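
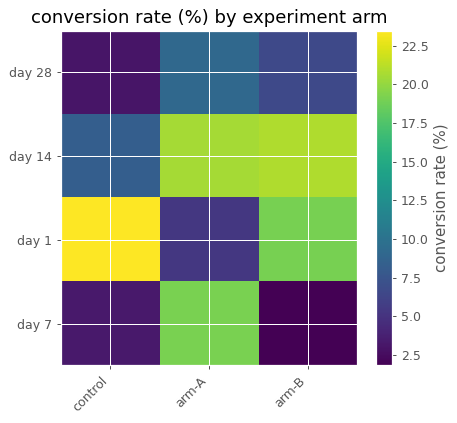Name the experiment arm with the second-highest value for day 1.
arm-B

Top 3 for day 1: control ≈ 24, arm-B ≈ 20, arm-A ≈ 6.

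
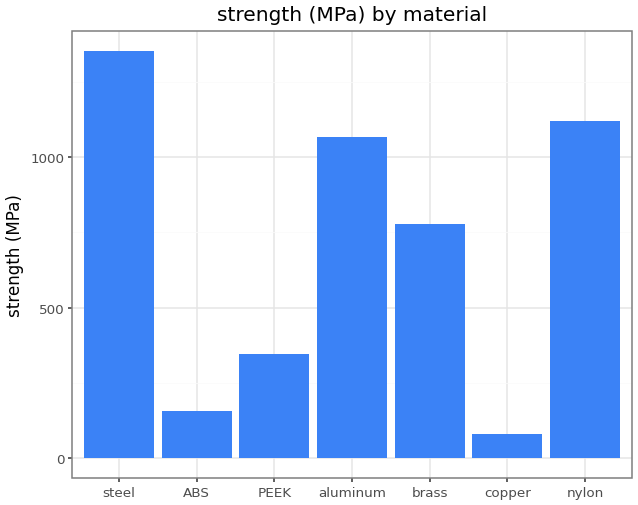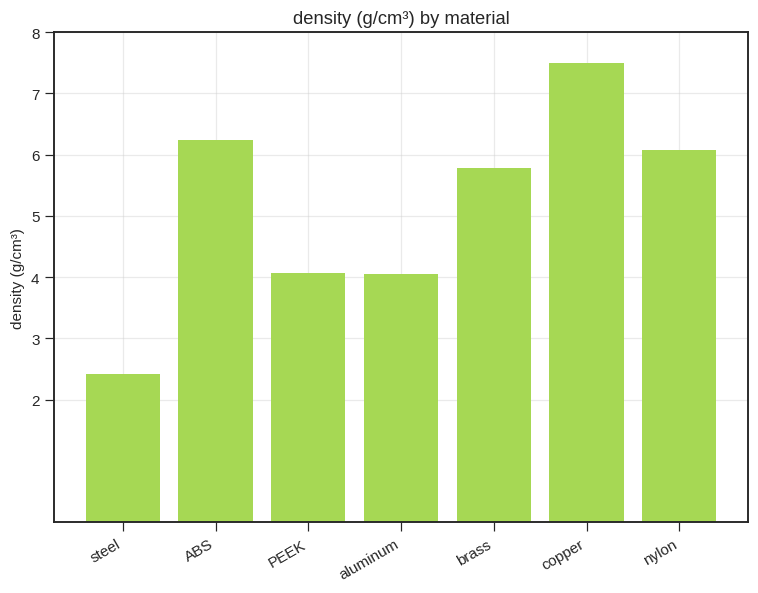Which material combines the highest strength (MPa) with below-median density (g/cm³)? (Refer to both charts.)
Chart 2 median density (g/cm³) ≈ 6; below-median materials: steel, PEEK, aluminum. Among those, steel has the highest strength (MPa) (≈ 1400).

steel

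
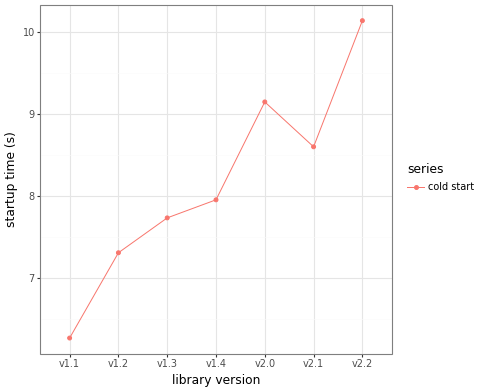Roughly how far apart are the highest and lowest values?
Max v2.2 ≈ 10.0, min v1.1 ≈ 6.5; range ≈ 3.5.

≈ 3.5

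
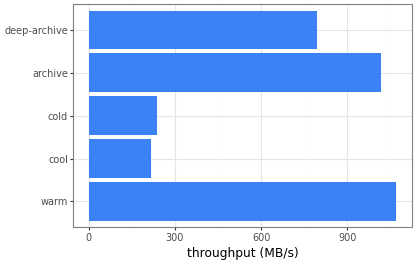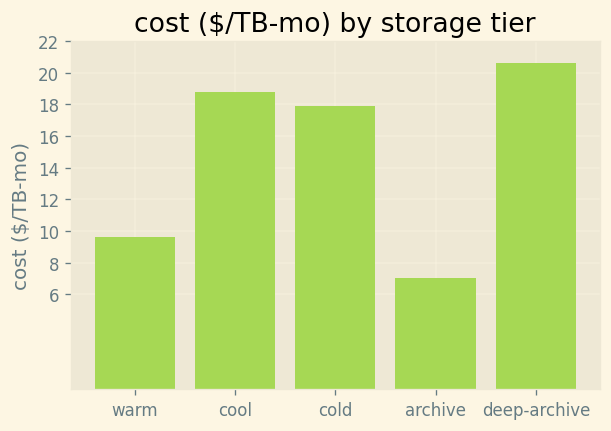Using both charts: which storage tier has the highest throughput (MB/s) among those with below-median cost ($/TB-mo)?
Chart 2 median cost ($/TB-mo) ≈ 18; below-median storage tiers: warm, archive. Among those, warm has the highest throughput (MB/s) (≈ 1100).

warm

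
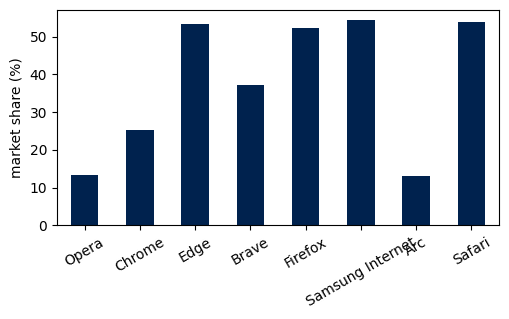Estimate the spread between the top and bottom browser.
Max Samsung Internet ≈ 55, min Arc ≈ 15; range ≈ 40.

≈ 40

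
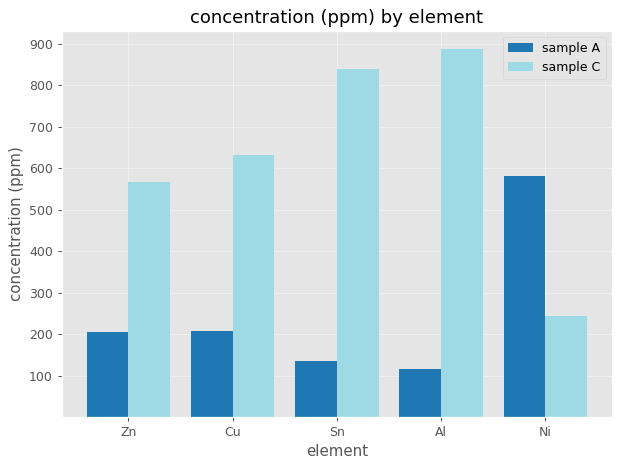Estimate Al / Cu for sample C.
≈ 1.5×

Al ≈ 900, Cu ≈ 600; 900/600 ≈ 1.5.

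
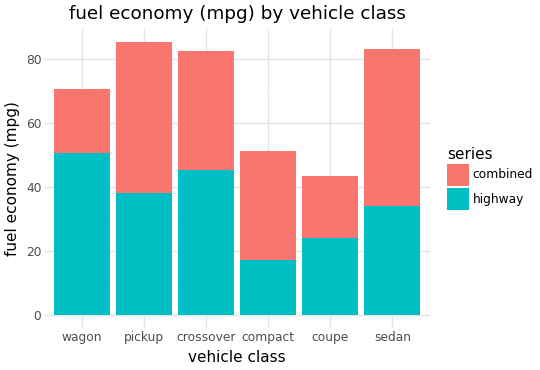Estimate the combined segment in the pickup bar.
≈ 50

combined top ≈ 90, bottom ≈ 40; segment ≈ 50.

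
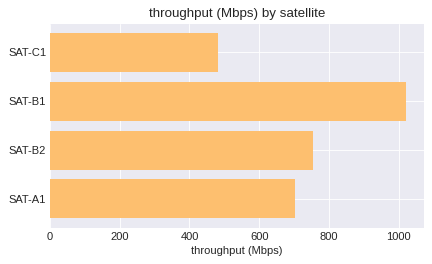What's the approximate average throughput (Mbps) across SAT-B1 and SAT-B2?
≈ 900

(1000 + 800) / 2 ≈ 900.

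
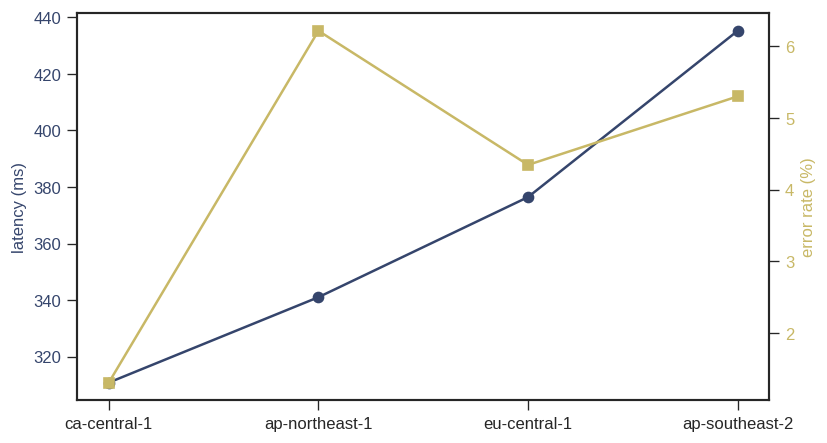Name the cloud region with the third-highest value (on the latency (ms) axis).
ap-northeast-1

Top 4 (on the latency (ms) axis): ap-southeast-2 ≈ 440, eu-central-1 ≈ 380, ap-northeast-1 ≈ 340, ca-central-1 ≈ 320.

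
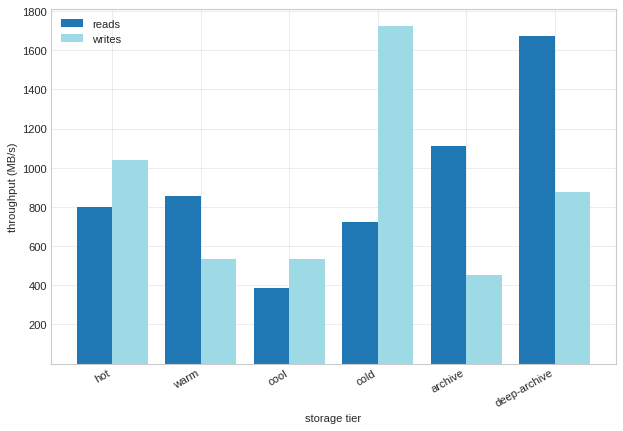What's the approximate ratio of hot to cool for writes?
≈ 1.67×

hot ≈ 1000, cool ≈ 600; 1000/600 ≈ 1.67.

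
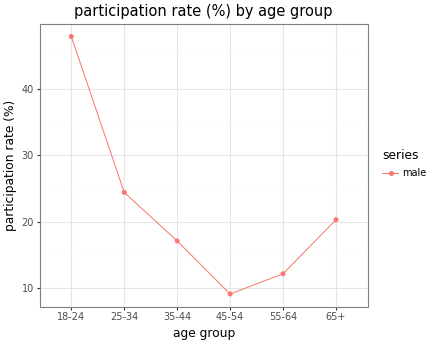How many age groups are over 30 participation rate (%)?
Above 30: 18-24.

1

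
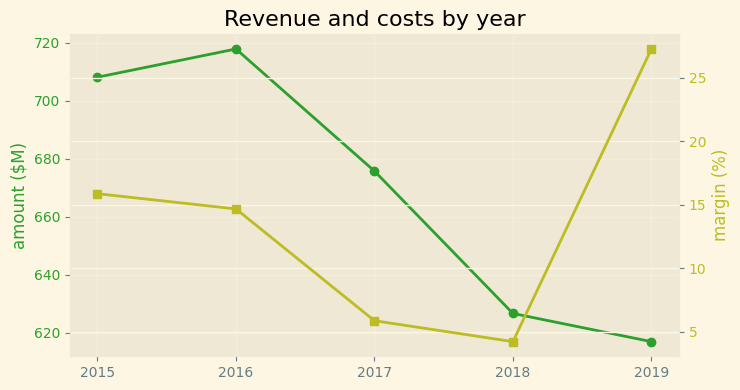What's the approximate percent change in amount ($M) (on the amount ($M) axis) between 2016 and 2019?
≈ -13.9%

2016 ≈ 720, 2019 ≈ 620; (620 − 720) / 720 ≈ -13.9%.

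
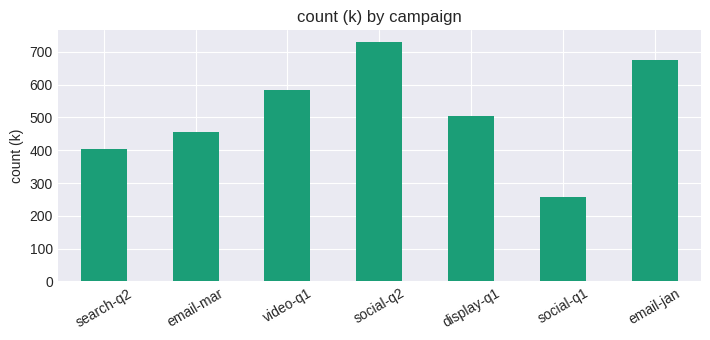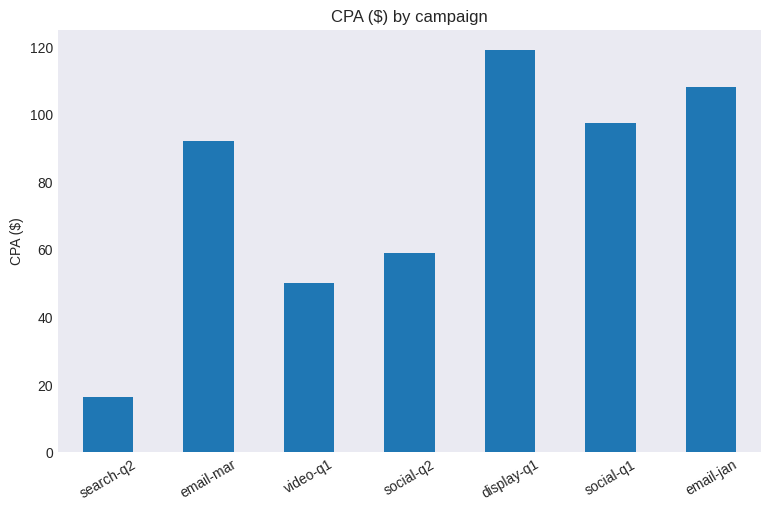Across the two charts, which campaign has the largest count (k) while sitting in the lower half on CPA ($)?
social-q2

Chart 2 median CPA ($) ≈ 100; below-median campaigns: search-q2, video-q1, social-q2. Among those, social-q2 has the highest count (k) (≈ 700).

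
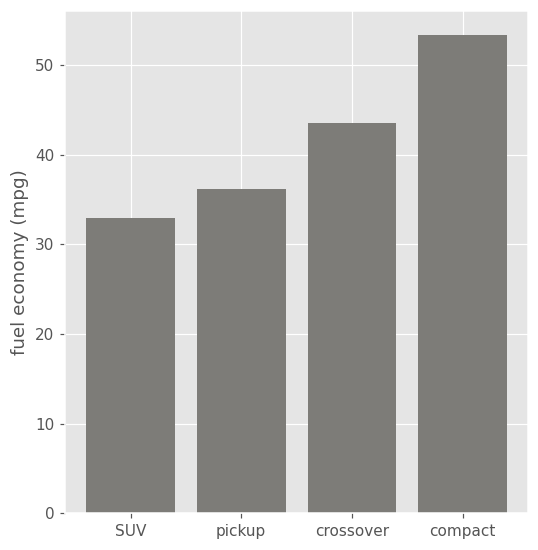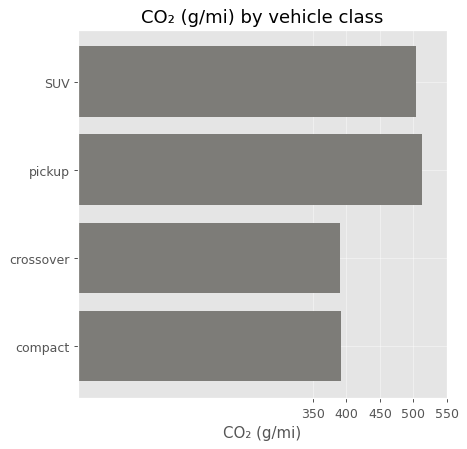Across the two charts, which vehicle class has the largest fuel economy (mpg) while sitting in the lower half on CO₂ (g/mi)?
Chart 2 median CO₂ (g/mi) ≈ 450; below-median vehicle classes: crossover, compact. Among those, compact has the highest fuel economy (mpg) (≈ 55).

compact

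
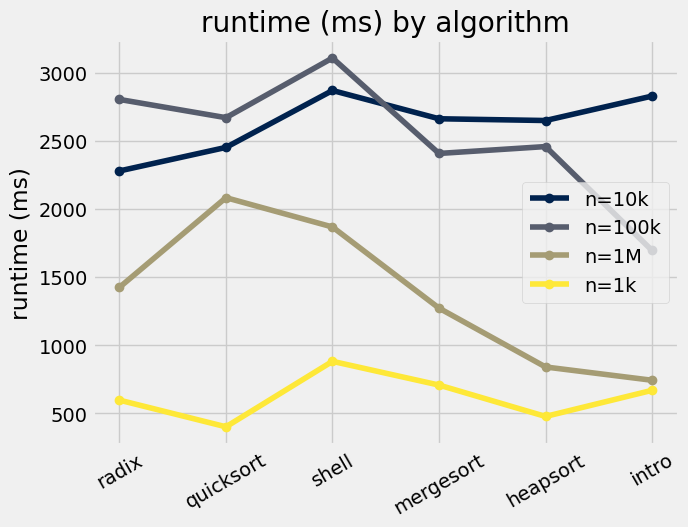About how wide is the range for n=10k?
Max shell ≈ 3000, min radix ≈ 2500; range ≈ 500.

≈ 500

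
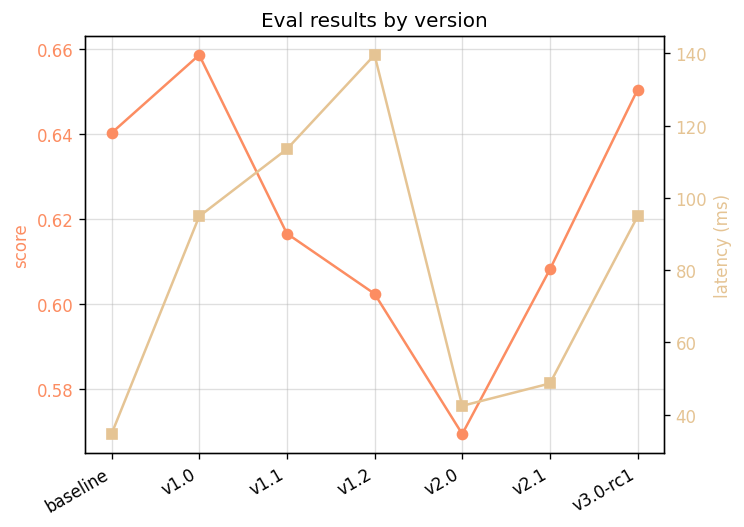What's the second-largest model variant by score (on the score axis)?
v3.0-rc1

Top 3 (on the score axis): v1.0 ≈ 0.66, v3.0-rc1 ≈ 0.65, baseline ≈ 0.64.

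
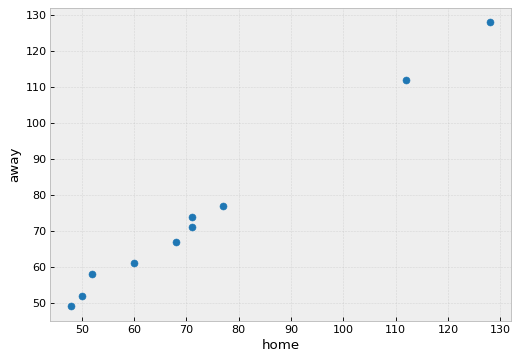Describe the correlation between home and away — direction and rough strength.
positive, strong

Points are positively correlated; strong (|r| ≈ 1.0).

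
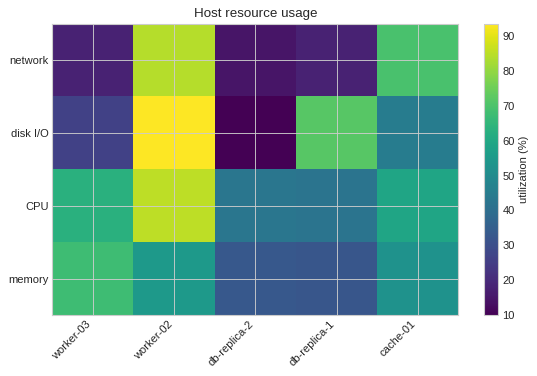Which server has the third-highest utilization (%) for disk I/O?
Top 4 for disk I/O: worker-02 ≈ 90, db-replica-1 ≈ 70, cache-01 ≈ 50, worker-03 ≈ 30.

cache-01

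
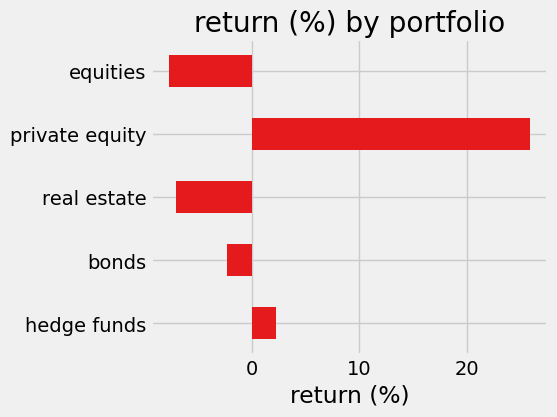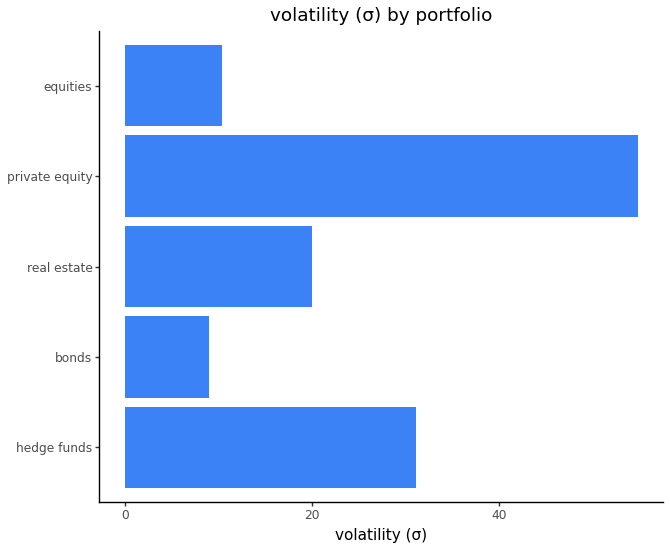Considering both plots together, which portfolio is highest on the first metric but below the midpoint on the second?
bonds

Chart 2 median volatility (σ) ≈ 20; below-median portfolios: bonds, equities. Among those, bonds has the highest return (%) (≈ 0).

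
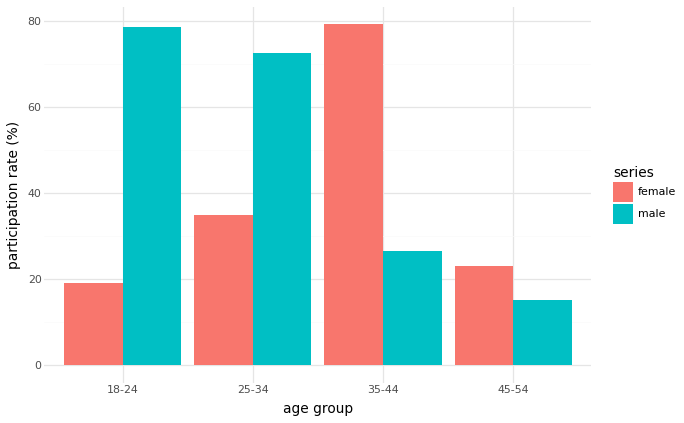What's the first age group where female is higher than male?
35-44

25-34: female ≈ 30 vs male ≈ 70 (not yet); 35-44: female ≈ 80 vs male ≈ 30 (first crossover).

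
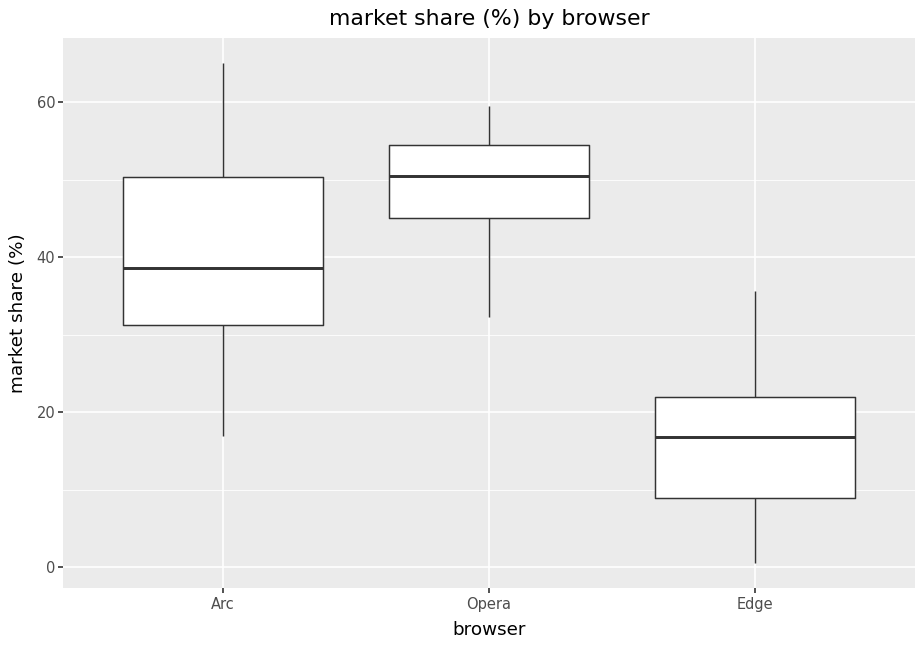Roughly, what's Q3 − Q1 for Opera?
Q3 ≈ 55, Q1 ≈ 45; IQR ≈ 10.

≈ 10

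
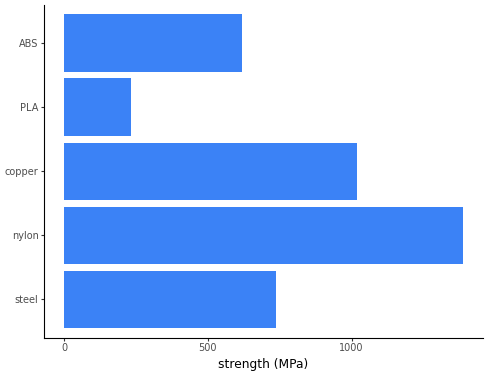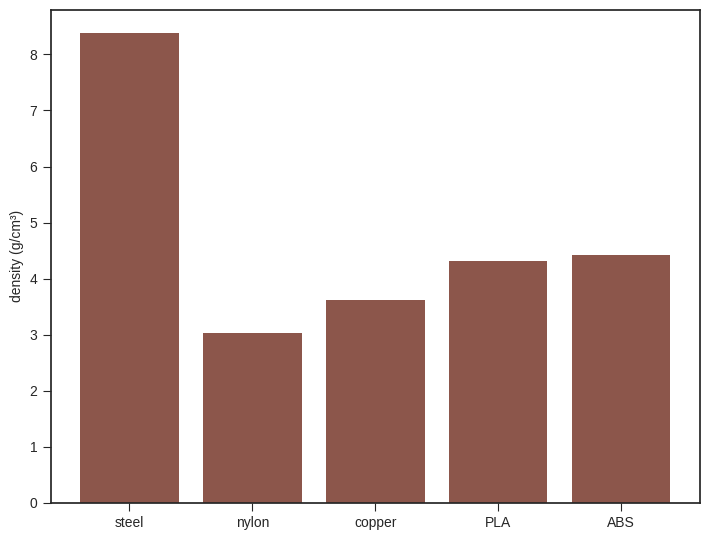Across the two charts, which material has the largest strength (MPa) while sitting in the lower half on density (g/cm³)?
nylon

Chart 2 median density (g/cm³) ≈ 4; below-median materials: nylon, copper. Among those, nylon has the highest strength (MPa) (≈ 1400).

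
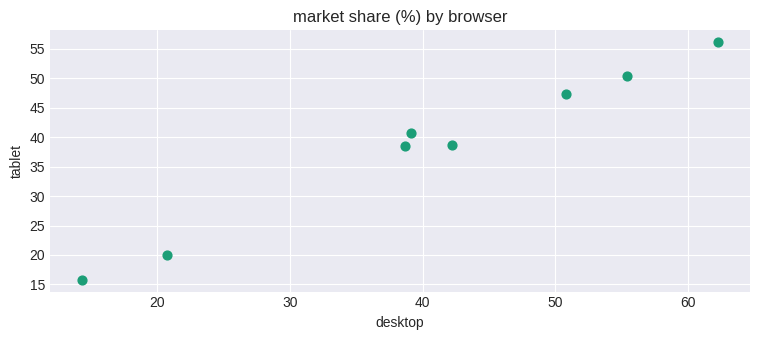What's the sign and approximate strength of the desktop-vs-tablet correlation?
Points are positively correlated; strong (|r| ≈ 1.0).

positive, strong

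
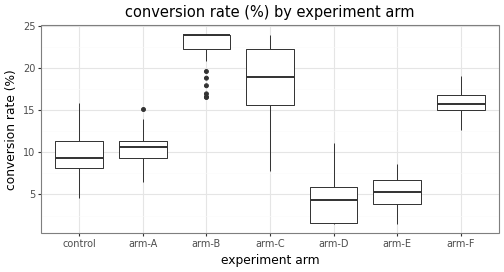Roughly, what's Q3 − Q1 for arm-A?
≈ 2

Q3 ≈ 12, Q1 ≈ 10; IQR ≈ 2.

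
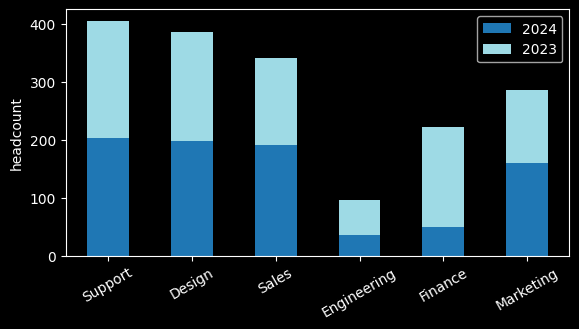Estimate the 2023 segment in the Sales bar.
≈ 150

2023 top ≈ 350, bottom ≈ 200; segment ≈ 150.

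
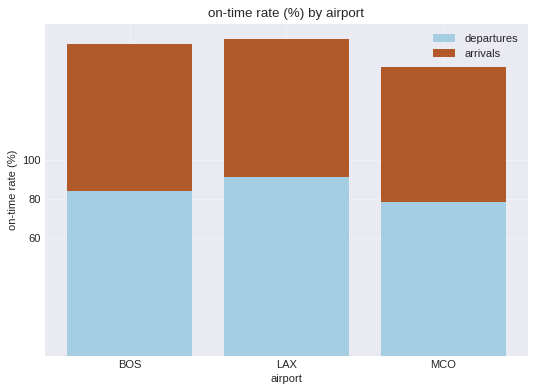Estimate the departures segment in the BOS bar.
≈ 80

departures top ≈ 80, bottom ≈ 0; segment ≈ 80.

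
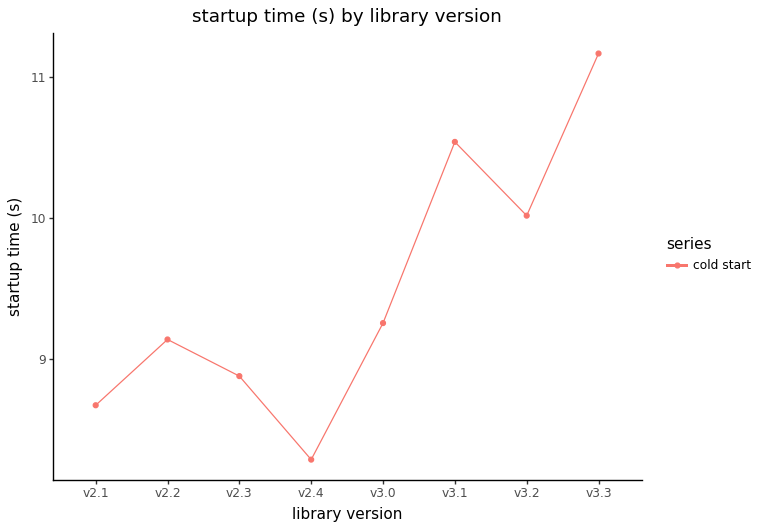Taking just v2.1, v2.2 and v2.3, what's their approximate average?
(8.5 + 9.0 + 9.0) / 3 ≈ 8.83.

≈ 8.83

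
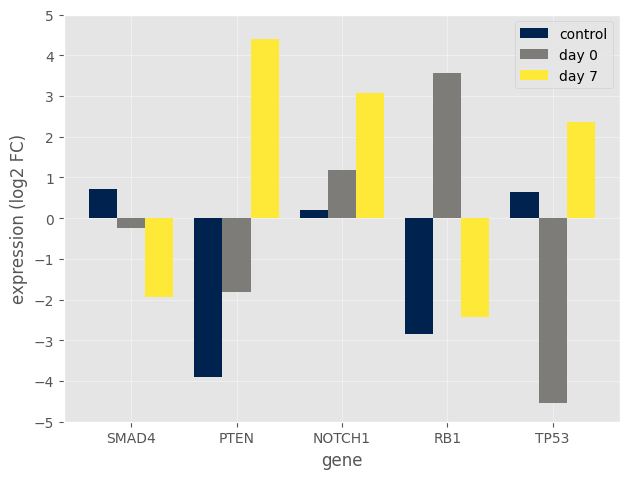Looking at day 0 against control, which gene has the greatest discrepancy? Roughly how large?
RB1, ≈ 7 log2 FC

RB1: day 0 ≈ 4, control ≈ -3 → gap ≈ 7. Next-largest (TP53) is only ≈ 6.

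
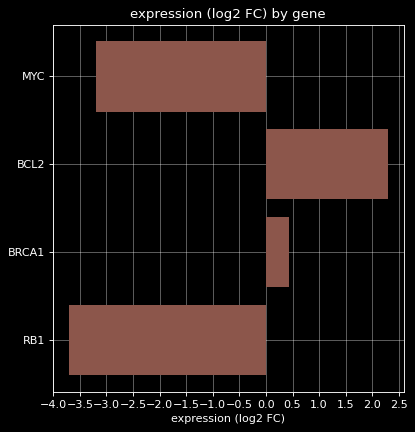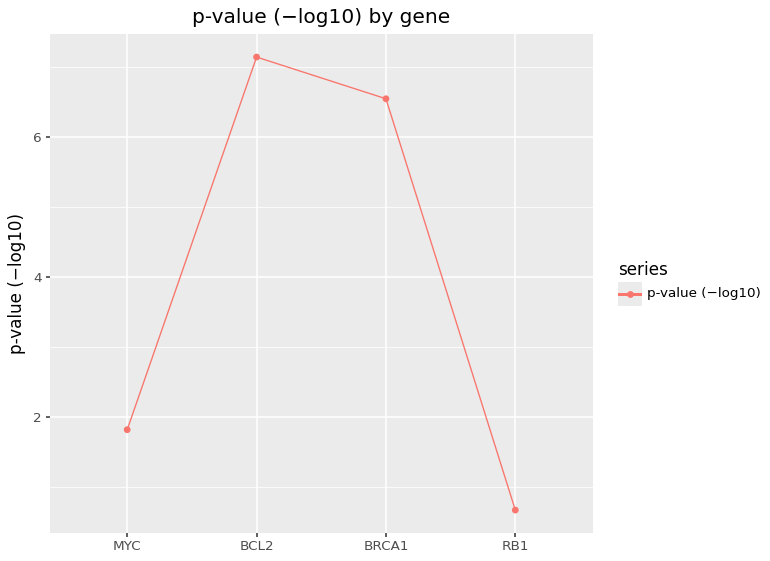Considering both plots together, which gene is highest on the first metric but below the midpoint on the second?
Chart 2 median p-value (−log10) ≈ 4; below-median genes: MYC, RB1. Among those, MYC has the highest expression (log2 FC) (≈ -3).

MYC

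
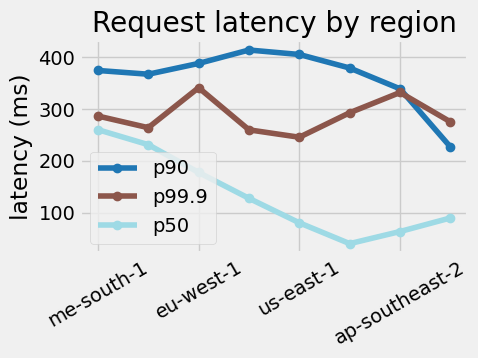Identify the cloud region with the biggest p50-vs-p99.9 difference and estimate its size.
ap-southeast-2, ≈ 300 ms

ap-southeast-2: p50 ≈ 50, p99.9 ≈ 350 → gap ≈ 300. Next-largest (sa-east-1) is only ≈ 250.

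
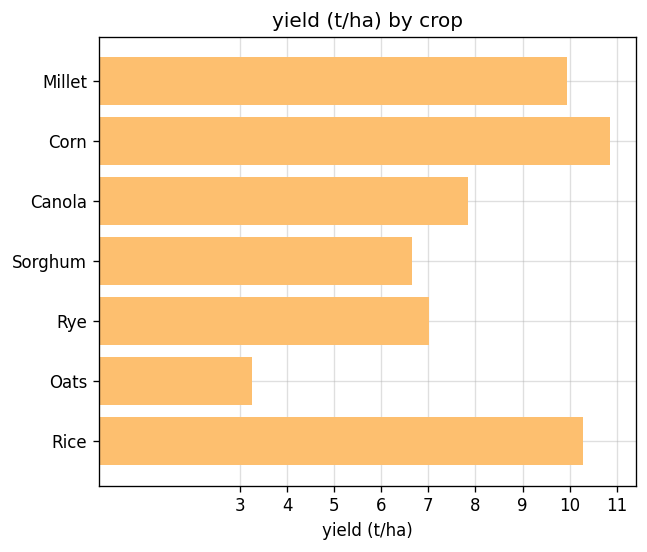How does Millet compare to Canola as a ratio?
Millet ≈ 10, Canola ≈ 8; 10/8 ≈ 1.25.

≈ 1.25×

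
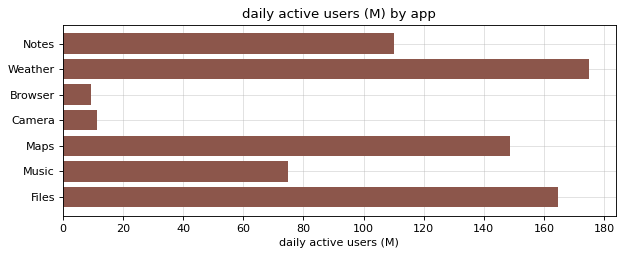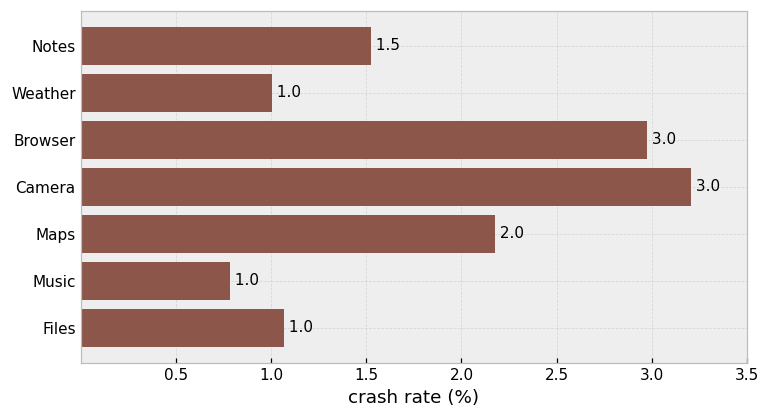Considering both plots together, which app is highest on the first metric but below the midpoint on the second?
Chart 2 median crash rate (%) ≈ 1.5; below-median apps: Weather, Music, Files. Among those, Weather has the highest daily active users (M) (≈ 180).

Weather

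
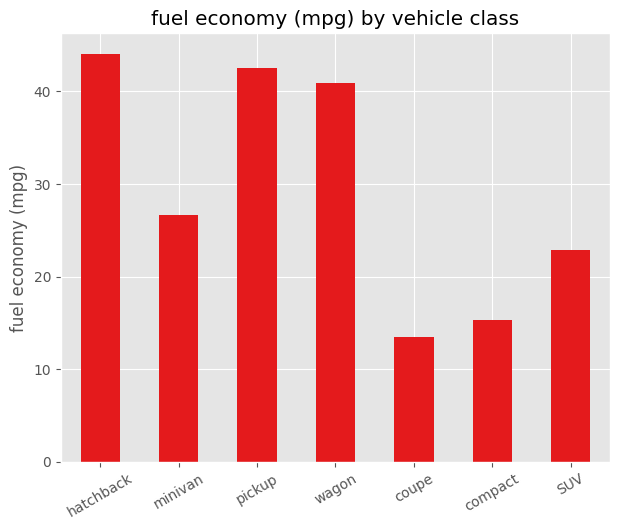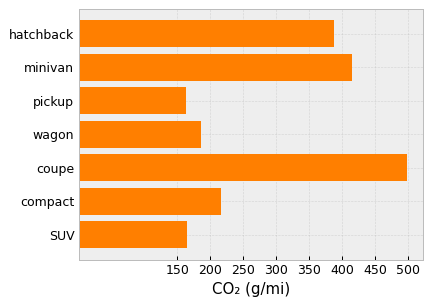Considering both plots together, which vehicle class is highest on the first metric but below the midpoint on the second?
Chart 2 median CO₂ (g/mi) ≈ 200; below-median vehicle classes: pickup, wagon, SUV. Among those, pickup has the highest fuel economy (mpg) (≈ 45).

pickup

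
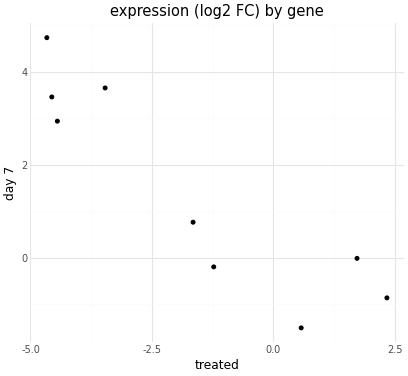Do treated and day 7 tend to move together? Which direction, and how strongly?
Points are negatively correlated; strong (|r| ≈ 0.9).

negative, strong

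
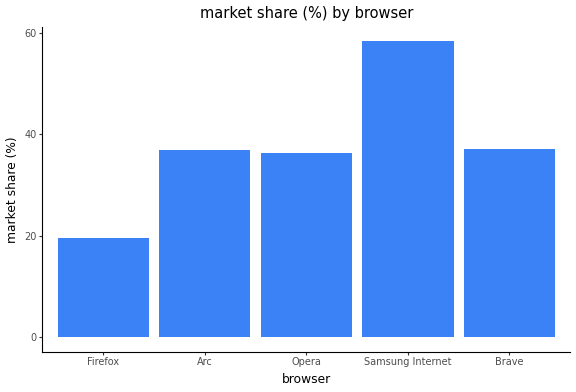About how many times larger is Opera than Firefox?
≈ 1.75×

Opera ≈ 35, Firefox ≈ 20; 35/20 ≈ 1.75.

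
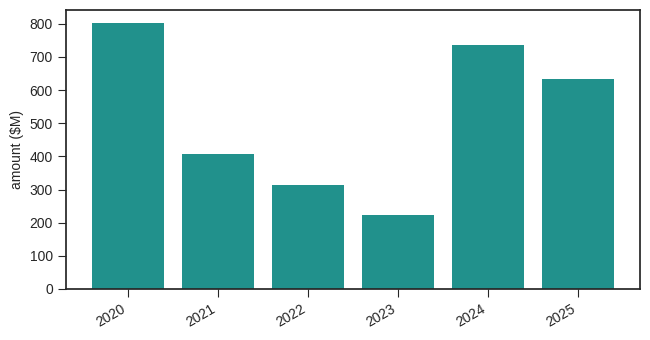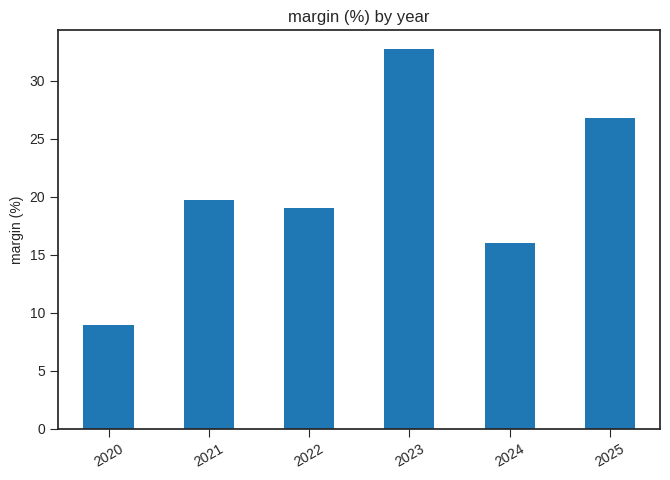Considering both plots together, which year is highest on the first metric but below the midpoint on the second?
2020

Chart 2 median margin (%) ≈ 20; below-median years: 2020, 2022, 2024. Among those, 2020 has the highest amount ($M) (≈ 800).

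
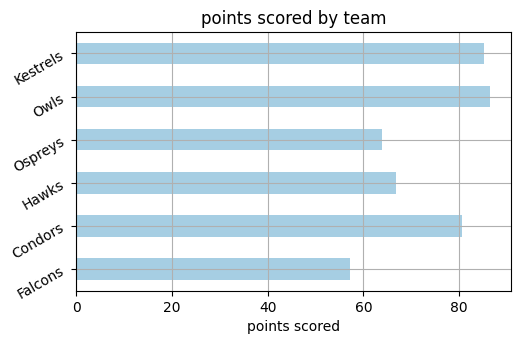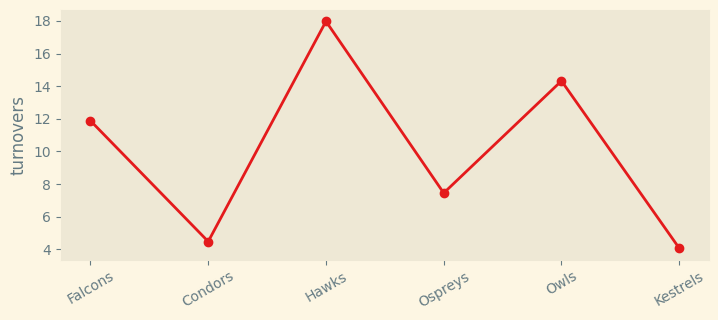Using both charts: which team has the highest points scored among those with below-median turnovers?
Kestrels

Chart 2 median turnovers ≈ 10; below-median teams: Condors, Ospreys, Kestrels. Among those, Kestrels has the highest points scored (≈ 90).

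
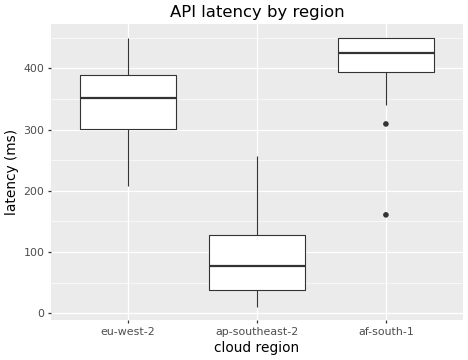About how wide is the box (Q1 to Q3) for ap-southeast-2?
≈ 100

Q3 ≈ 150, Q1 ≈ 50; IQR ≈ 100.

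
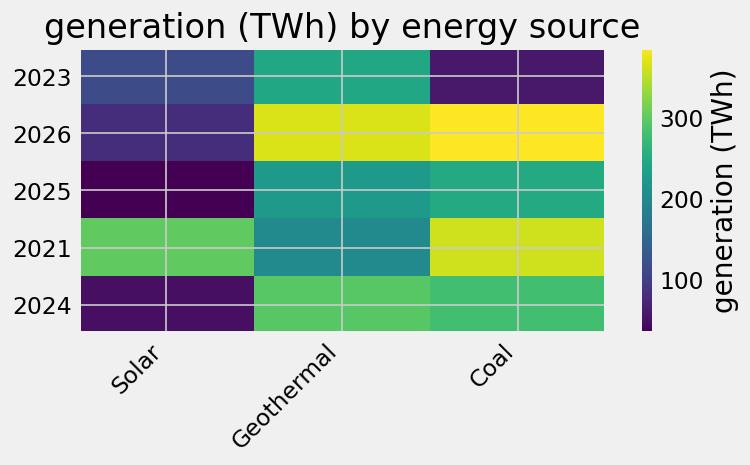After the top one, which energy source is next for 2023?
Top 3 for 2023: Geothermal ≈ 250, Solar ≈ 100, Coal ≈ 50.

Solar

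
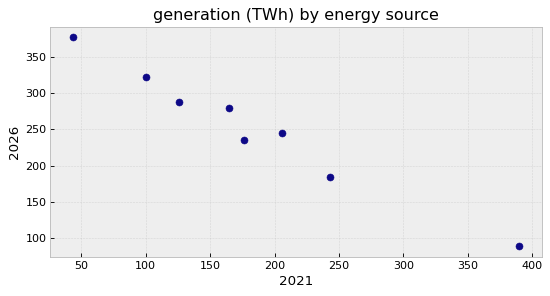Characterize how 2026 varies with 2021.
Points are negatively correlated; strong (|r| ≈ 1.0).

negative, strong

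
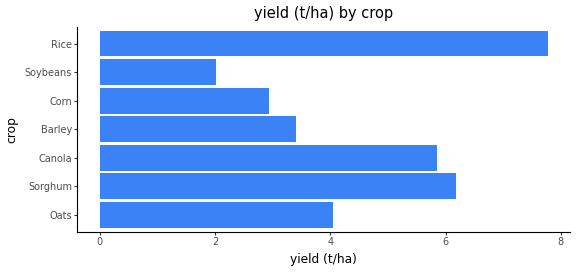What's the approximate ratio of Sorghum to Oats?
Sorghum ≈ 6, Oats ≈ 4; 6/4 ≈ 1.5.

≈ 1.5×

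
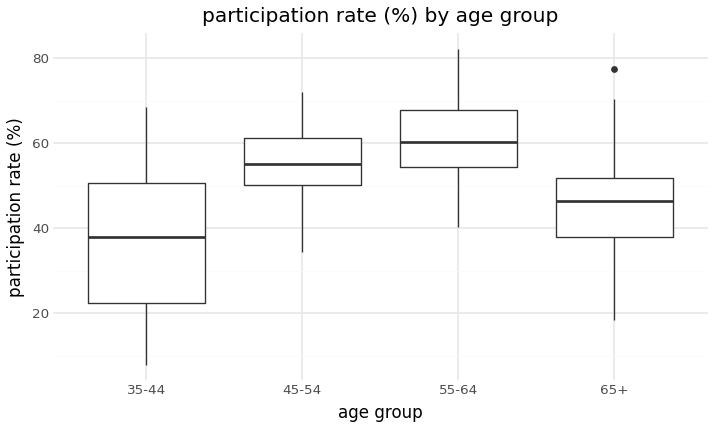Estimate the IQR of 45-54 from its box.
≈ 12

Q3 ≈ 62, Q1 ≈ 50; IQR ≈ 12.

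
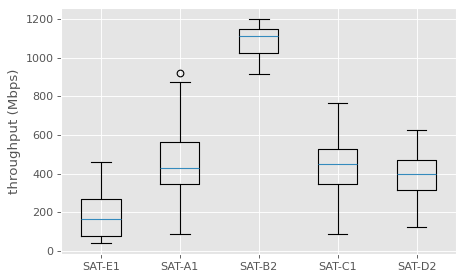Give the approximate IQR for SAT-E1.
≈ 200

Q3 ≈ 300, Q1 ≈ 100; IQR ≈ 200.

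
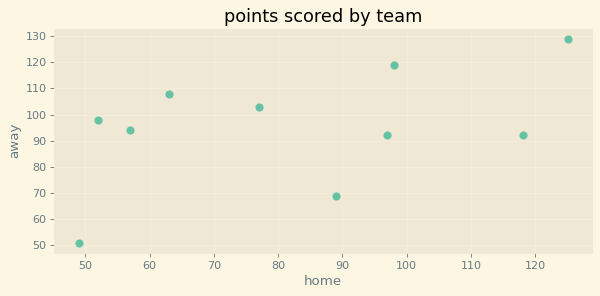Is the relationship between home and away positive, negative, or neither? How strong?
Points are positively correlated; moderate (|r| ≈ 0.5).

positive, moderate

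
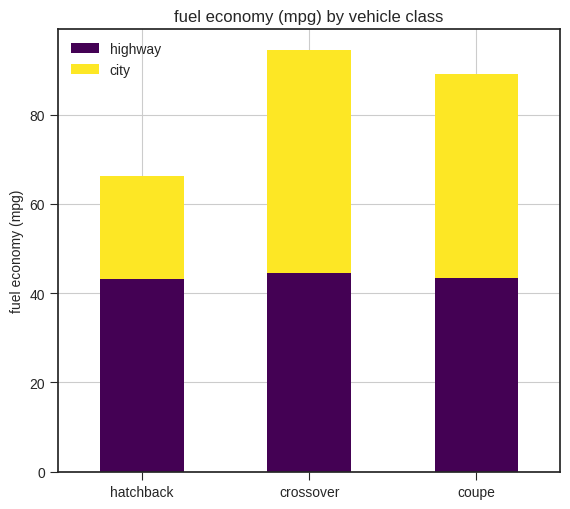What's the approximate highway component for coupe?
≈ 40

highway top ≈ 40, bottom ≈ 0; segment ≈ 40.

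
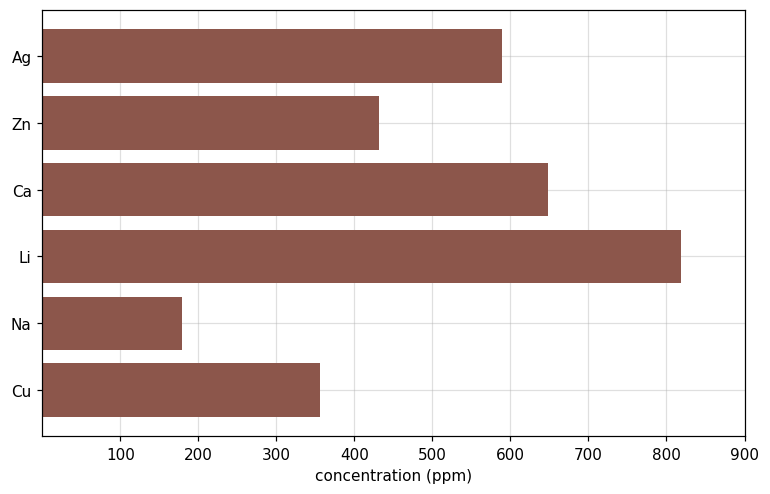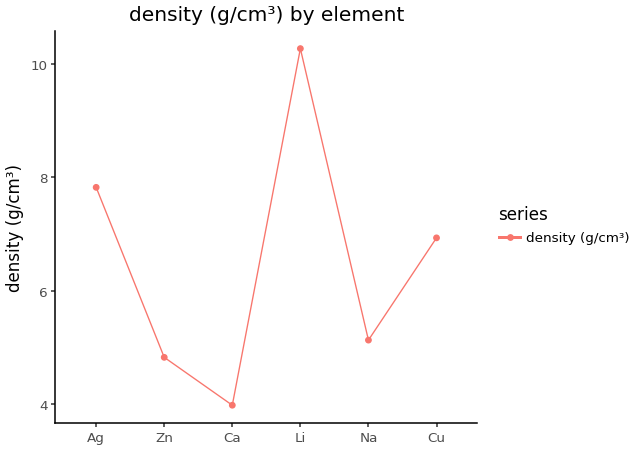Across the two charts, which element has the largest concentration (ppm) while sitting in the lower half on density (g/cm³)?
Chart 2 median density (g/cm³) ≈ 6; below-median elements: Zn, Ca, Na. Among those, Ca has the highest concentration (ppm) (≈ 600).

Ca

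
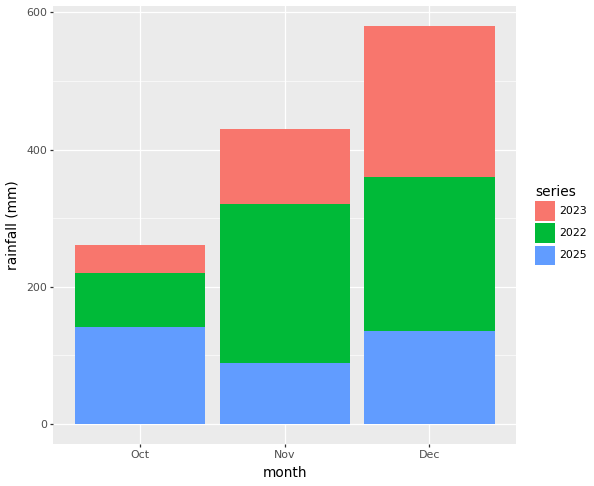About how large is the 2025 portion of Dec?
2025 top ≈ 150, bottom ≈ 0; segment ≈ 150.

≈ 150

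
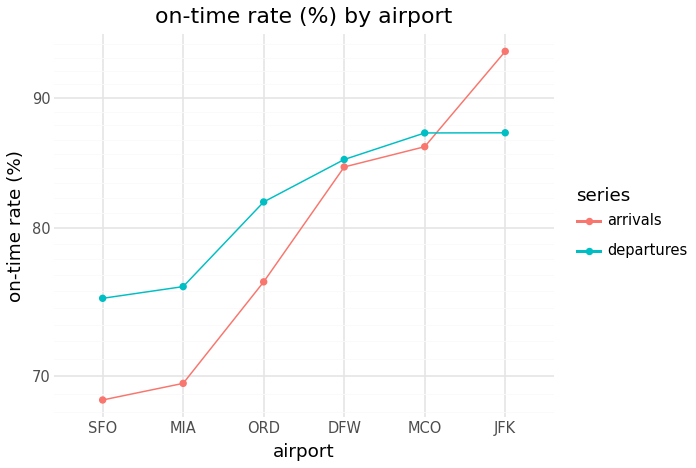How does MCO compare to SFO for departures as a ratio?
≈ 1.13×

MCO ≈ 85, SFO ≈ 75; 85/75 ≈ 1.13.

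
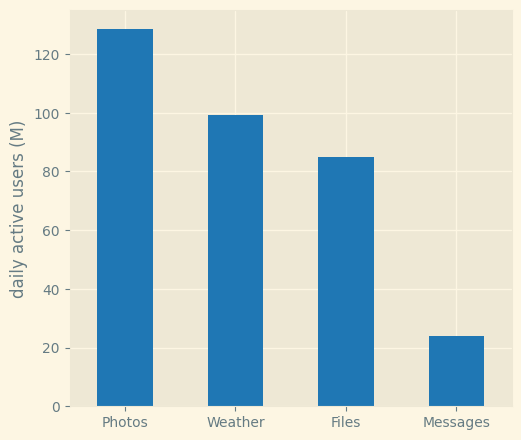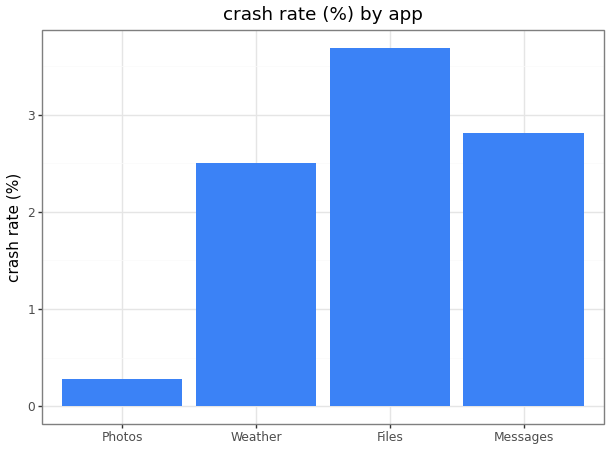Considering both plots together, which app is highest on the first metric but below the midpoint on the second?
Chart 2 median crash rate (%) ≈ 2.5; below-median apps: Photos, Weather. Among those, Photos has the highest daily active users (M) (≈ 120).

Photos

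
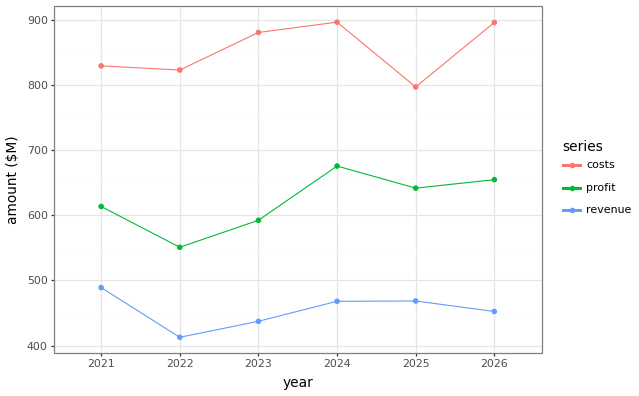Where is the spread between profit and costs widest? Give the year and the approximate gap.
2023, ≈ 300 $M

2023: profit ≈ 600, costs ≈ 900 → gap ≈ 300. Next-largest (2022) is only ≈ 250.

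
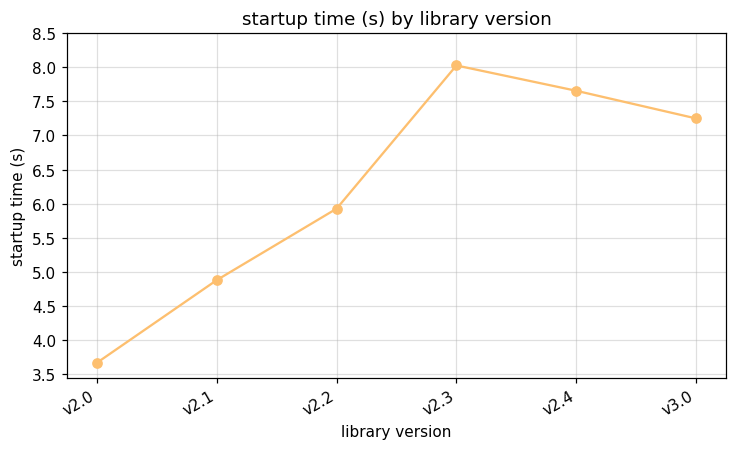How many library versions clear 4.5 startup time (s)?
5

Above 4.5: v2.1, v2.2, v2.3, v2.4, v3.0.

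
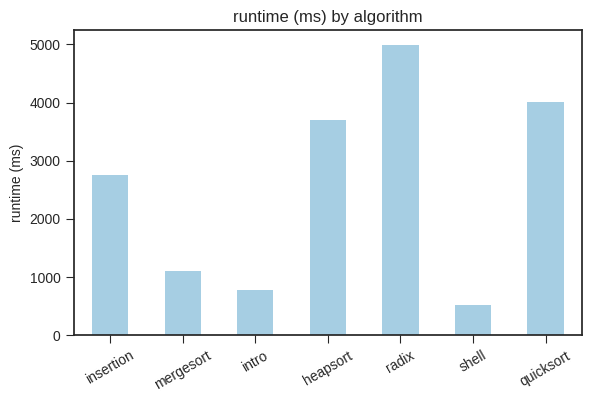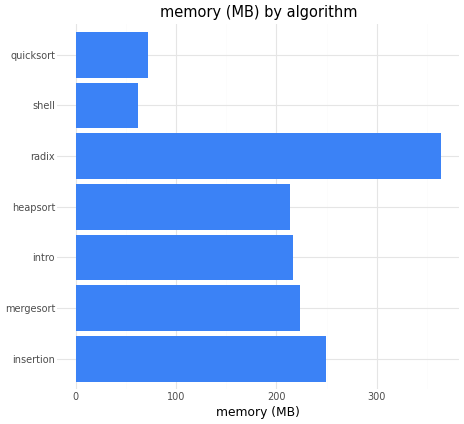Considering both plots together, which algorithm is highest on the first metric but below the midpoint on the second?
quicksort

Chart 2 median memory (MB) ≈ 200; below-median algorithms: heapsort, shell, quicksort. Among those, quicksort has the highest runtime (ms) (≈ 4000).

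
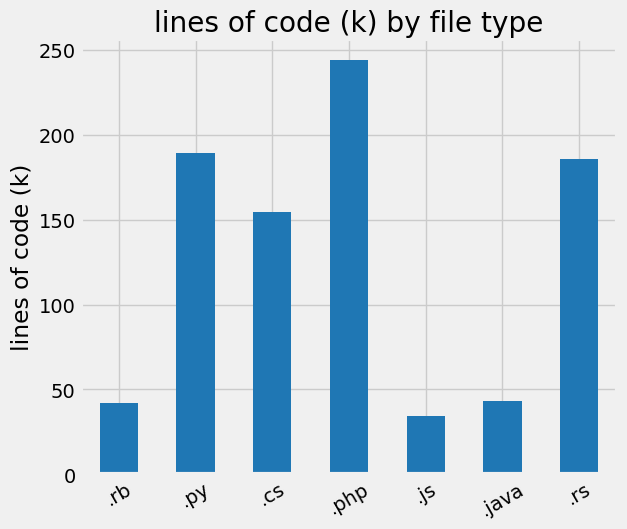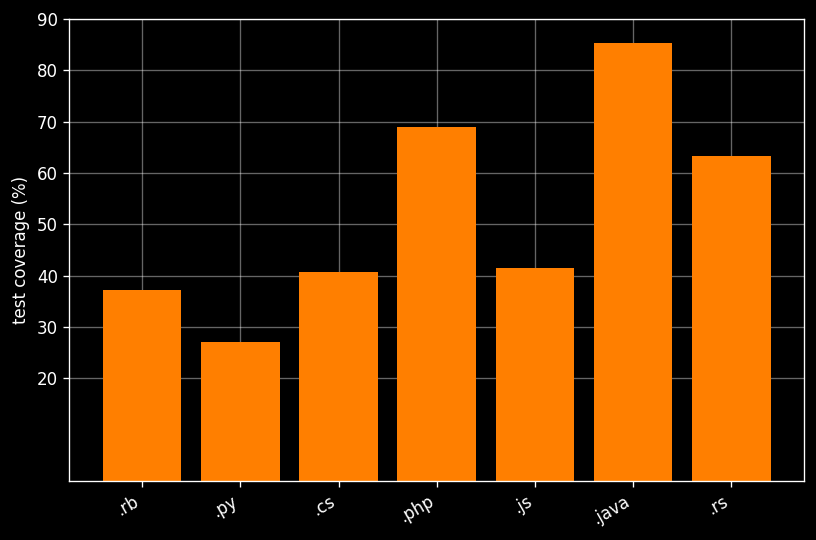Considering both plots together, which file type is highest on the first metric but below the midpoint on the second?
Chart 2 median test coverage (%) ≈ 40; below-median file types: .rb, .py, .cs. Among those, .py has the highest lines of code (k) (≈ 200).

.py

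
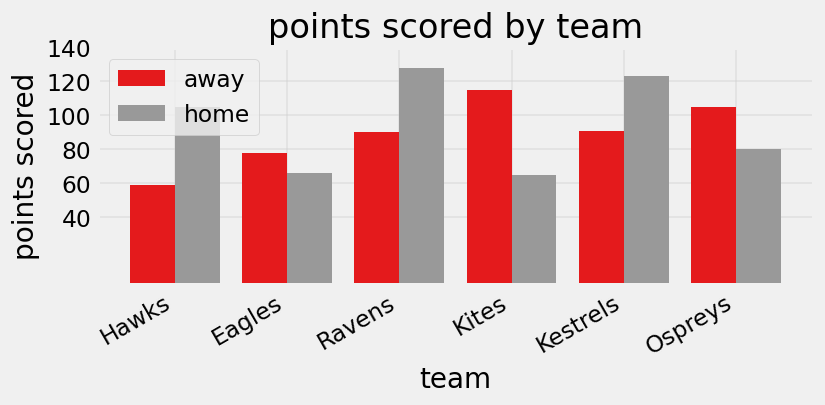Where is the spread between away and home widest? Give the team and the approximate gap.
Kites: away ≈ 120, home ≈ 60 → gap ≈ 60. Next-largest (Hawks) is only ≈ 40.

Kites, ≈ 60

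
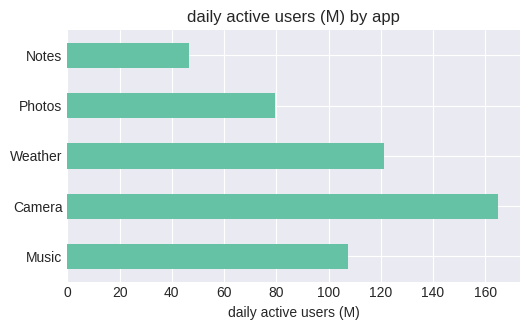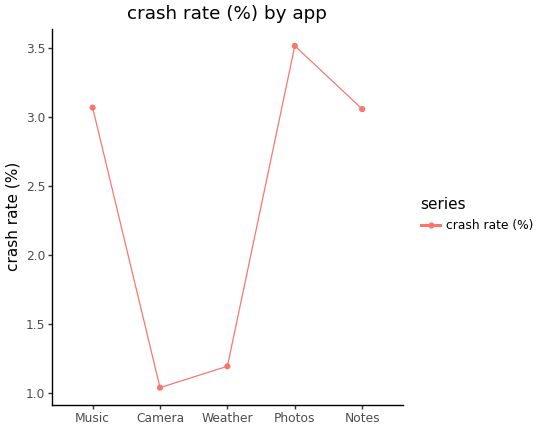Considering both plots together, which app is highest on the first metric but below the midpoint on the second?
Chart 2 median crash rate (%) ≈ 3; below-median apps: Camera, Weather. Among those, Camera has the highest daily active users (M) (≈ 160).

Camera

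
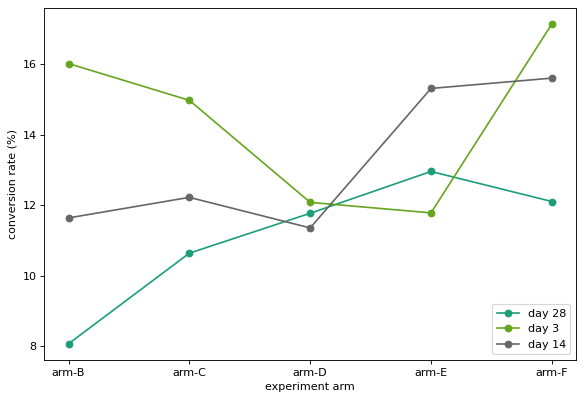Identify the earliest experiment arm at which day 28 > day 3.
arm-D: day 28 ≈ 12 vs day 3 ≈ 12 (not yet); arm-E: day 28 ≈ 13 vs day 3 ≈ 12 (first crossover).

arm-E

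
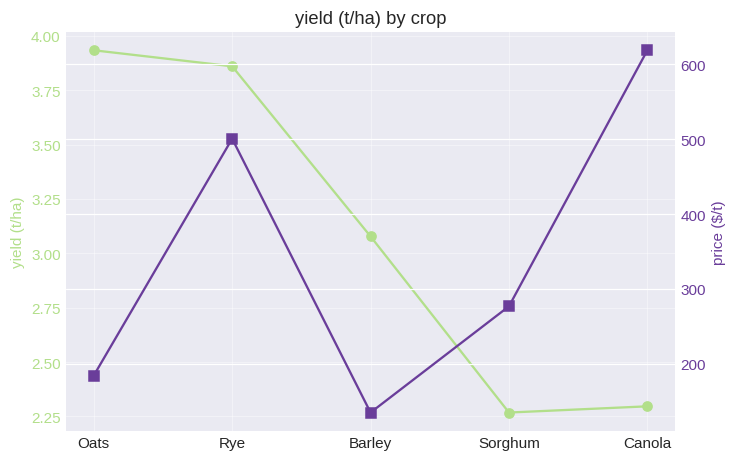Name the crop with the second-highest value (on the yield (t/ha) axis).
Top 3 (on the yield (t/ha) axis): Oats ≈ 4.0, Rye ≈ 3.8, Barley ≈ 3.0.

Rye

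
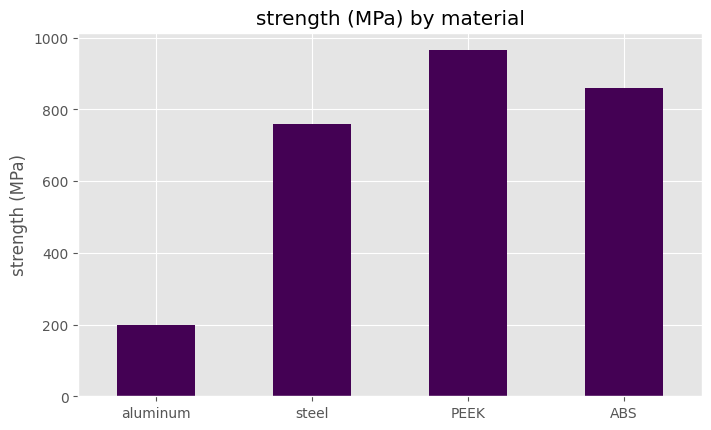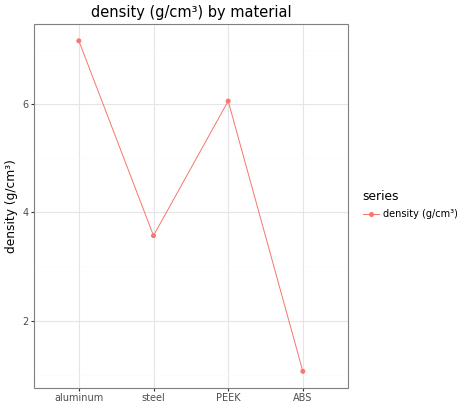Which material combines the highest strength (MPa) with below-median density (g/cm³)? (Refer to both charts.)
ABS

Chart 2 median density (g/cm³) ≈ 5; below-median materials: steel, ABS. Among those, ABS has the highest strength (MPa) (≈ 900).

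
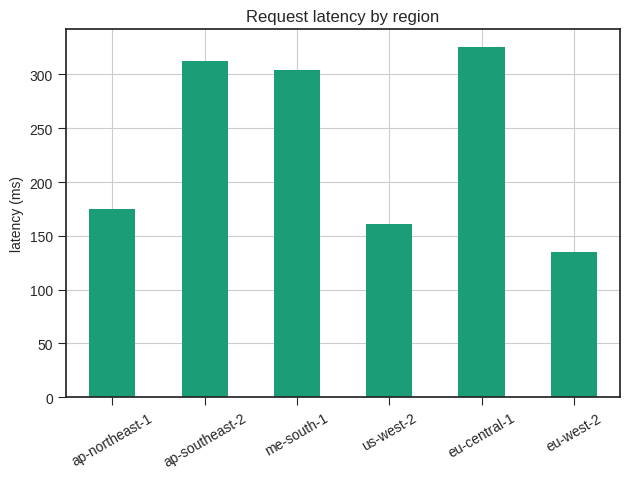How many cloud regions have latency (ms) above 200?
Above 200: ap-southeast-2, me-south-1, eu-central-1.

3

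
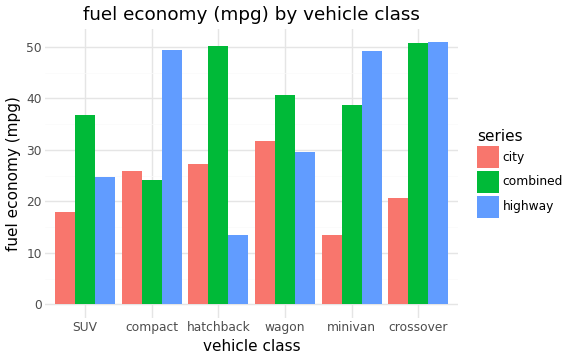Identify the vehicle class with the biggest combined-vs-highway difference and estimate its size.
hatchback: combined ≈ 50, highway ≈ 15 → gap ≈ 35. Next-largest (compact) is only ≈ 25.

hatchback, ≈ 35 mpg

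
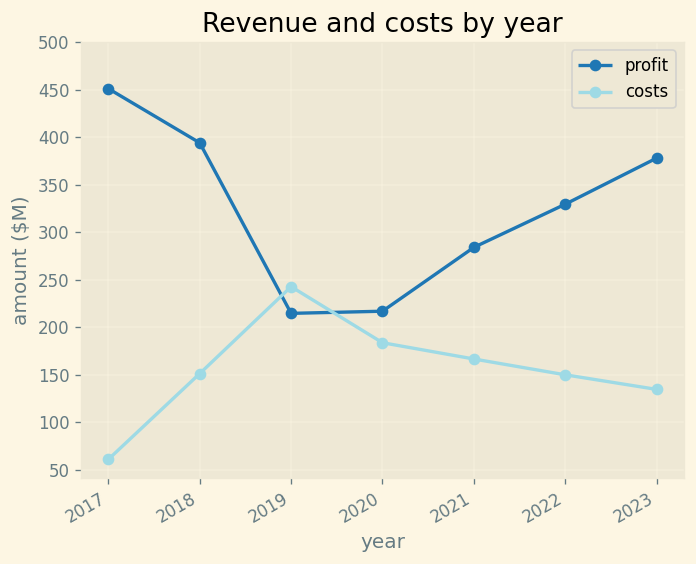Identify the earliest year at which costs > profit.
2018: costs ≈ 150 vs profit ≈ 400 (not yet); 2019: costs ≈ 250 vs profit ≈ 200 (first crossover).

2019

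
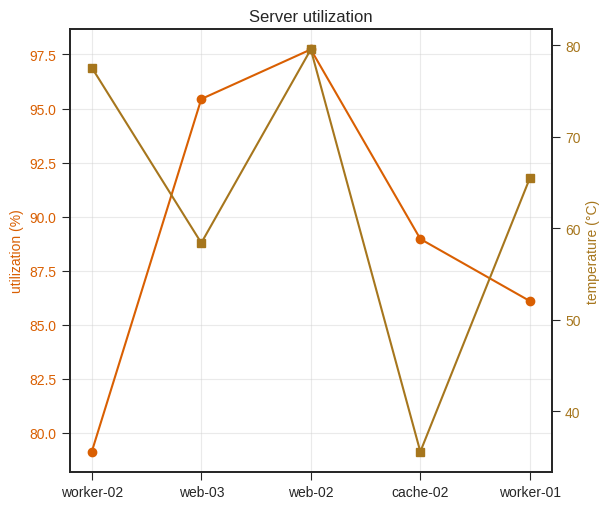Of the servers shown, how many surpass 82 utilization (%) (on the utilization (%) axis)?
Above 82: web-03, web-02, cache-02, worker-01.

4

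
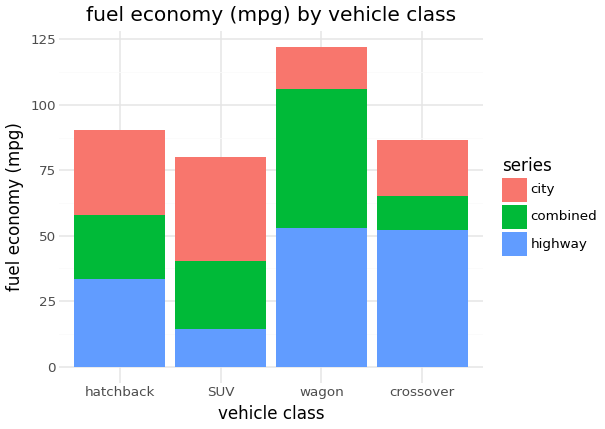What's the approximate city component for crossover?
city top ≈ 80, bottom ≈ 60; segment ≈ 20.

≈ 20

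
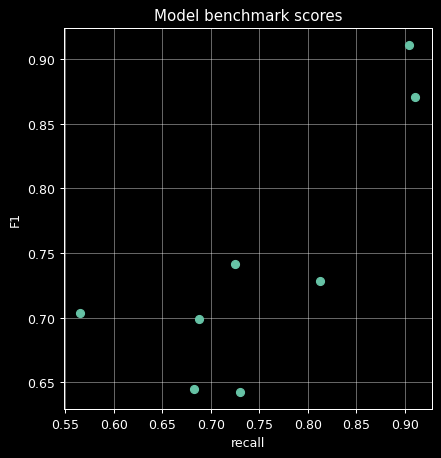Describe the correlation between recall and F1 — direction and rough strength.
Points are positively correlated; strong (|r| ≈ 0.8).

positive, strong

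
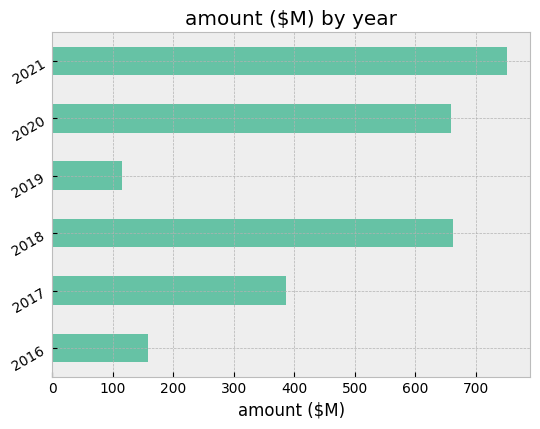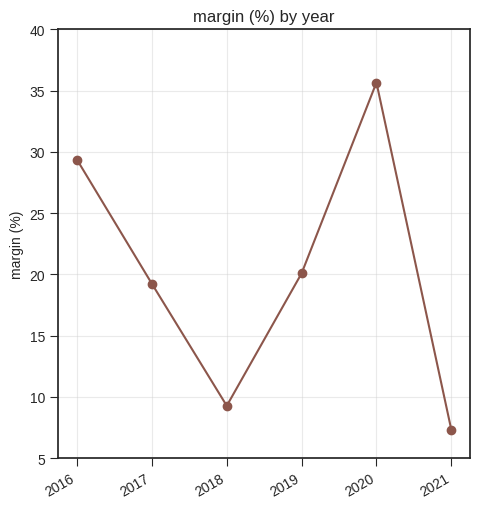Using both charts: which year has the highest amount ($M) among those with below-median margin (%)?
Chart 2 median margin (%) ≈ 20; below-median years: 2017, 2018, 2021. Among those, 2021 has the highest amount ($M) (≈ 800).

2021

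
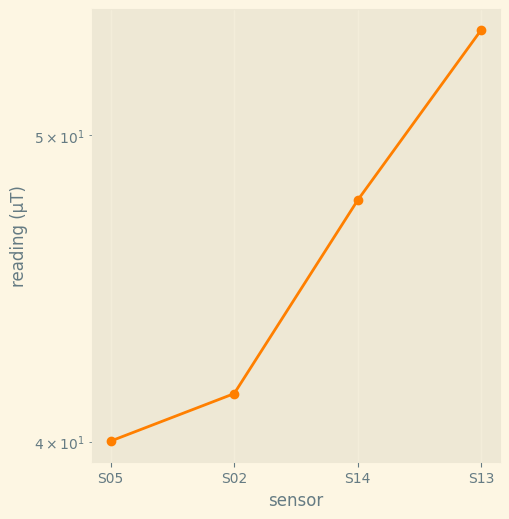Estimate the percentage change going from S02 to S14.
S02 ≈ 42, S14 ≈ 48; (48 − 42) / 42 ≈ +14.3%.

≈ +14.3%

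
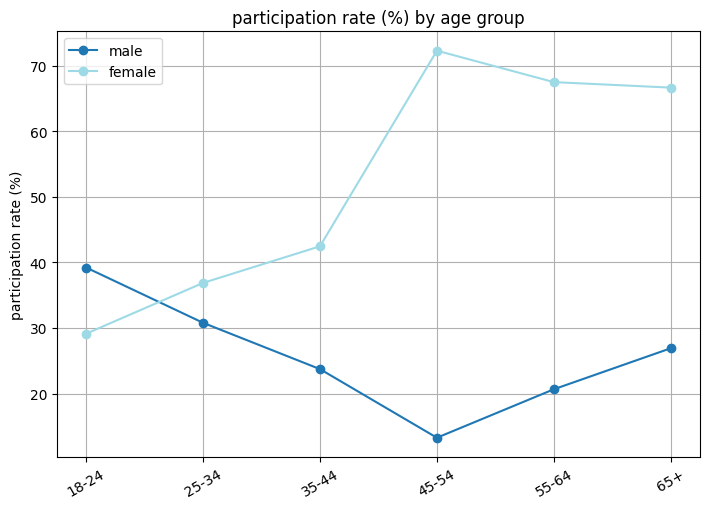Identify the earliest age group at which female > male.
25-34

18-24: female ≈ 30 vs male ≈ 40 (not yet); 25-34: female ≈ 35 vs male ≈ 30 (first crossover).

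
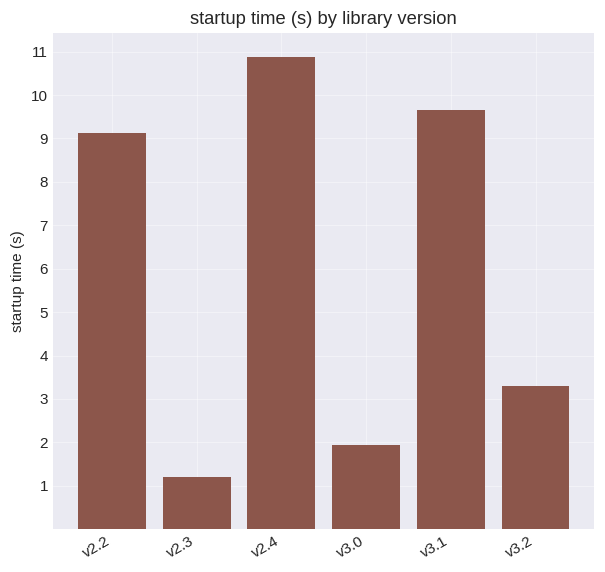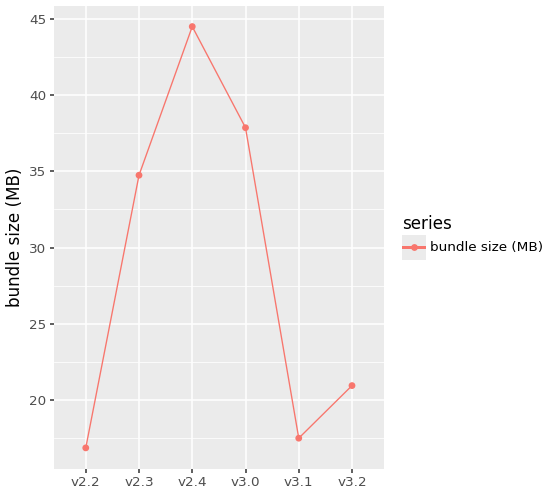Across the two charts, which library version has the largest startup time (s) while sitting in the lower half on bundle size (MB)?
Chart 2 median bundle size (MB) ≈ 30; below-median library versions: v2.2, v3.1, v3.2. Among those, v3.1 has the highest startup time (s) (≈ 10).

v3.1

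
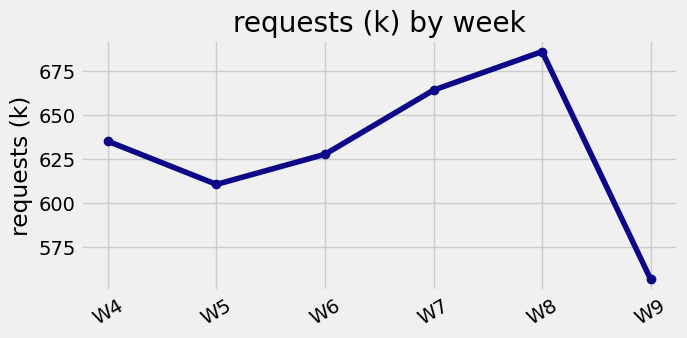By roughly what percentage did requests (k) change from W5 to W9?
W5 ≈ 620, W9 ≈ 560; (560 − 620) / 620 ≈ -9.7%.

≈ -9.7%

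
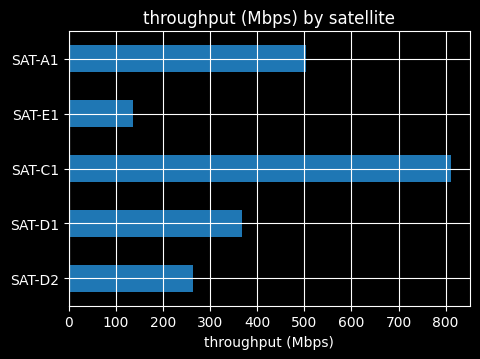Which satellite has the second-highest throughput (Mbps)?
Top 3: SAT-C1 ≈ 800, SAT-A1 ≈ 500, SAT-D1 ≈ 400.

SAT-A1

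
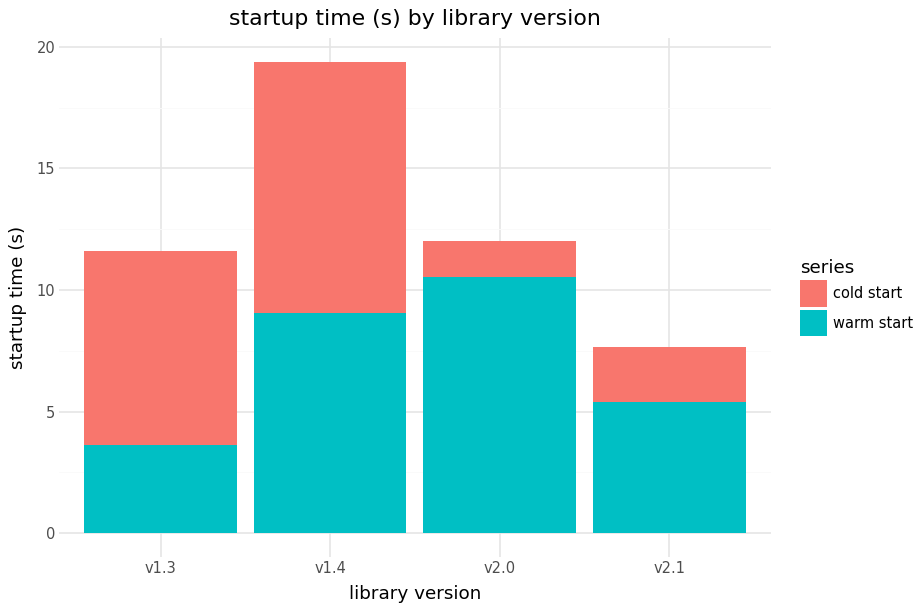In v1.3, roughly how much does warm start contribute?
warm start top ≈ 4, bottom ≈ 0; segment ≈ 4.

≈ 4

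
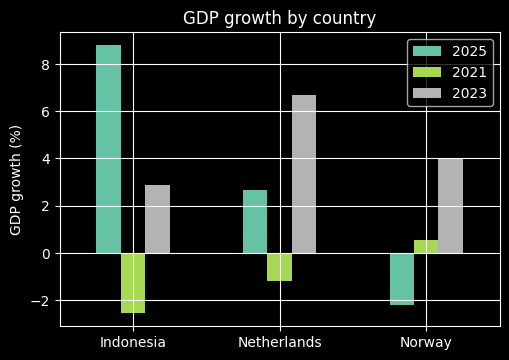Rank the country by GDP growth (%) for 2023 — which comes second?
Norway

Top 3 for 2023: Netherlands ≈ 7, Norway ≈ 4, Indonesia ≈ 3.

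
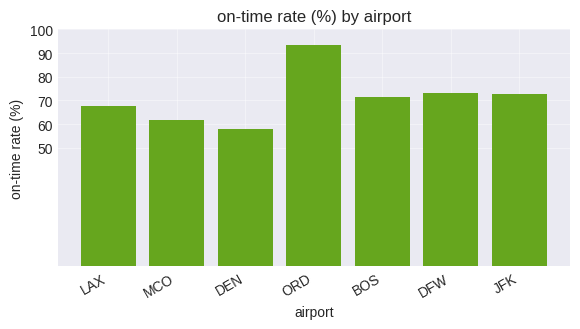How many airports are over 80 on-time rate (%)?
Above 80: ORD.

1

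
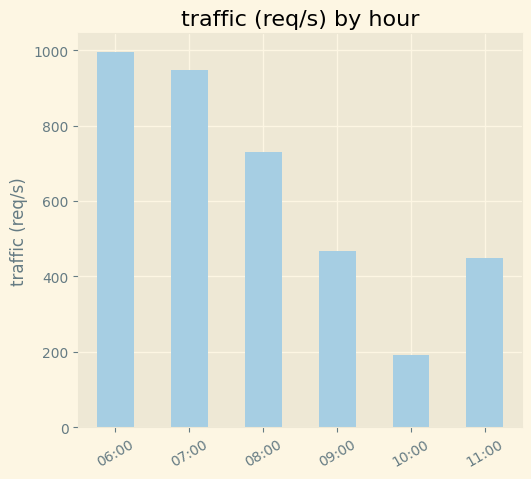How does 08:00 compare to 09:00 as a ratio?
08:00 ≈ 700, 09:00 ≈ 500; 700/500 ≈ 1.4.

≈ 1.4×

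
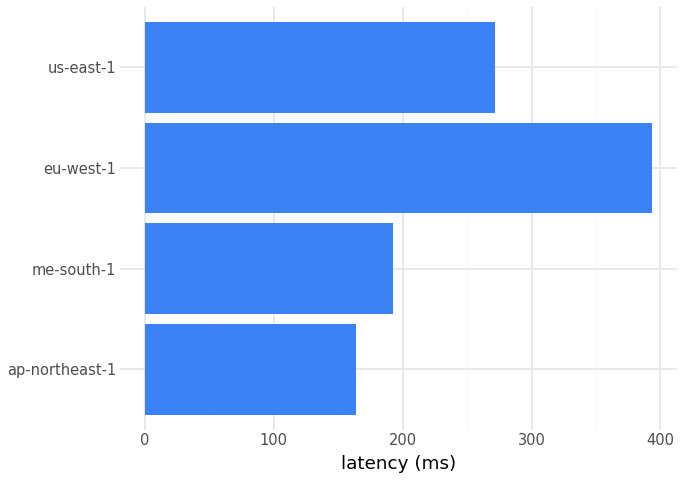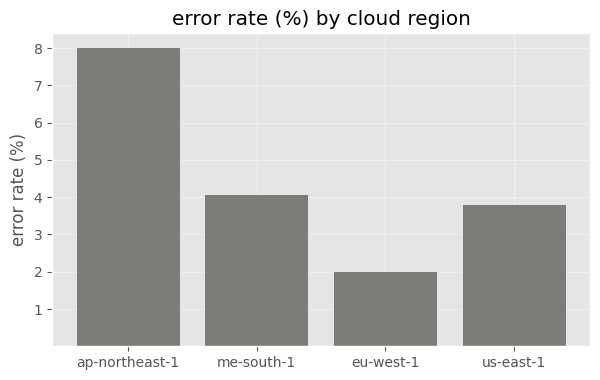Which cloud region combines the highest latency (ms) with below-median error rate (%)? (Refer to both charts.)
eu-west-1

Chart 2 median error rate (%) ≈ 4; below-median cloud regions: eu-west-1, us-east-1. Among those, eu-west-1 has the highest latency (ms) (≈ 400).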